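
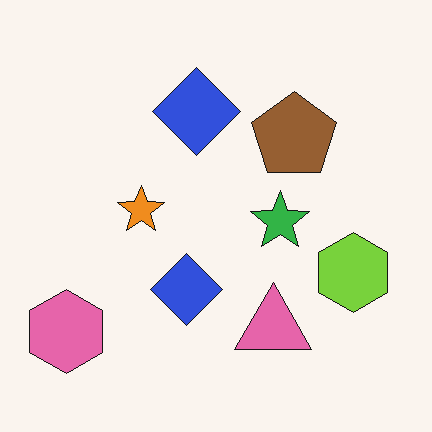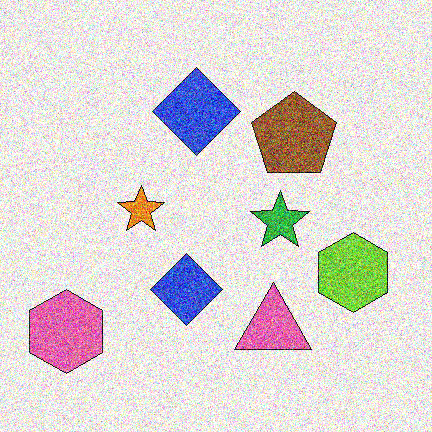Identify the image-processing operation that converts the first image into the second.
The second image is the first degraded with a thick layer of grain.

Random speckle covers the whole image, including the flat background.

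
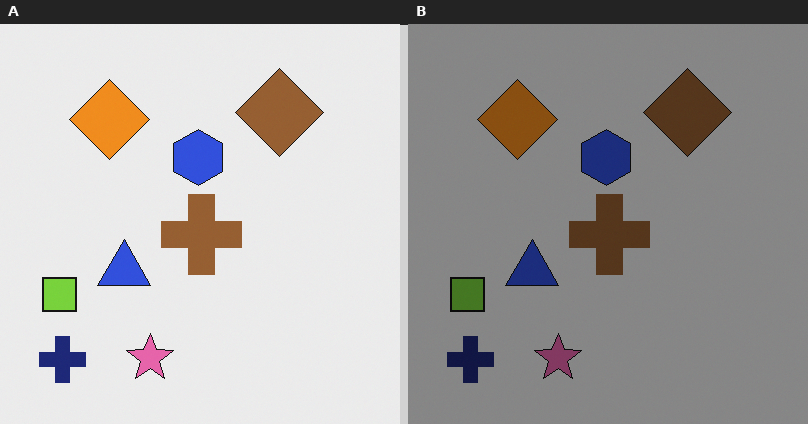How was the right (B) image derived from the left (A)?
It was darkened a lot.

Every pixel — background and shapes alike — is uniformly darkened.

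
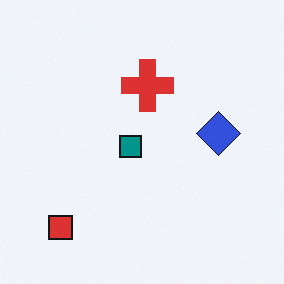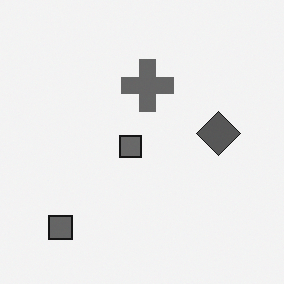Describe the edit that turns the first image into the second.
The second image is the first converted to grayscale.

All color is removed — every shape is now a shade of grey.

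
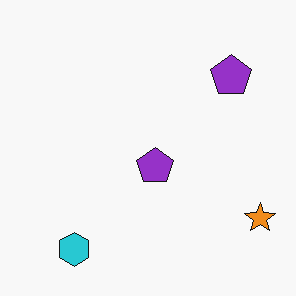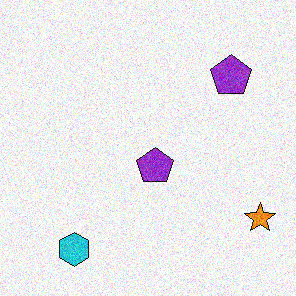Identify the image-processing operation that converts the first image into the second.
The second image is the first degraded with visible gaussian noise.

Random speckle covers the whole image, including the flat background.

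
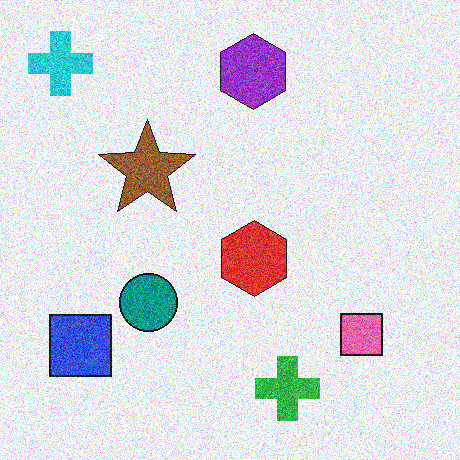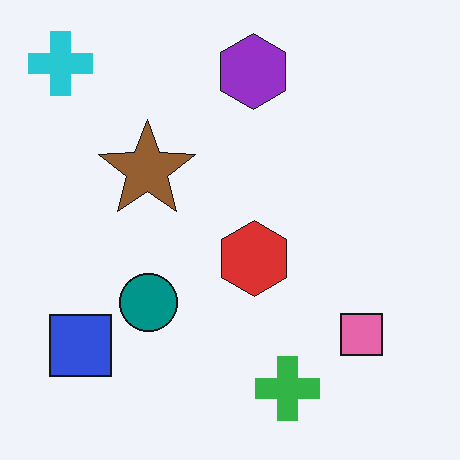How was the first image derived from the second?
Degraded with heavy additive noise.

Random speckle covers the whole image, including the flat background.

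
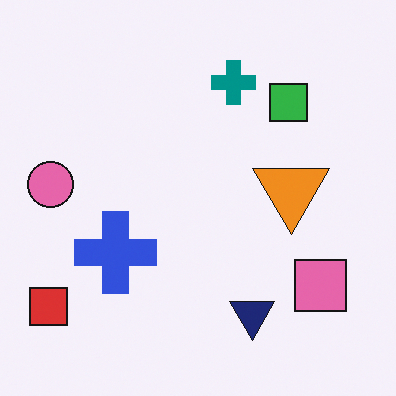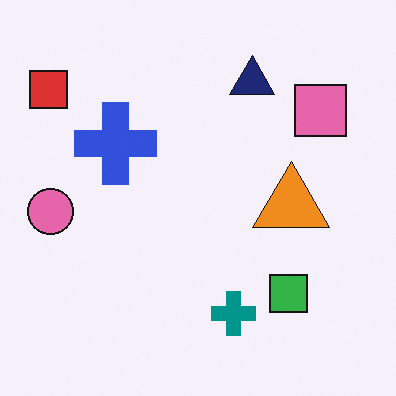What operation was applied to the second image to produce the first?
Flipped vertically (top ↔ bottom).

The navy triangle is in the top of the second image and the bottom of the first — shapes on opposite sides of the horizontal midline have swapped in a mirror flip.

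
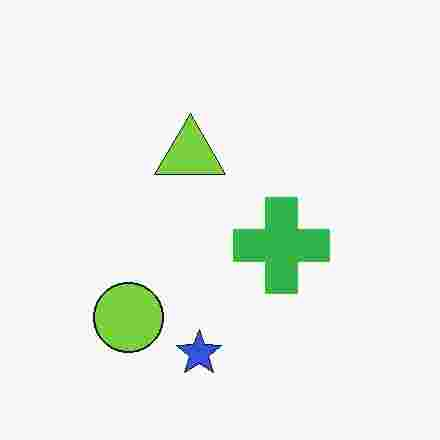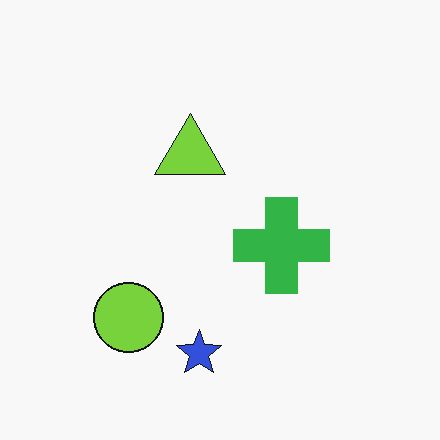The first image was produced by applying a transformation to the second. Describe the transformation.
The image was heavily JPEG-compressed with obvious blocking artifacts.

Blocky 8×8 compression artifacts appear around shape edges and the flat background shows ringing — characteristic JPEG degradation.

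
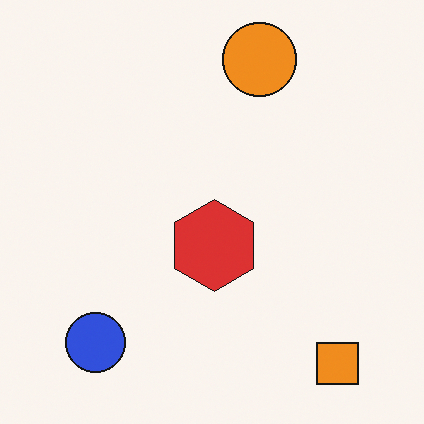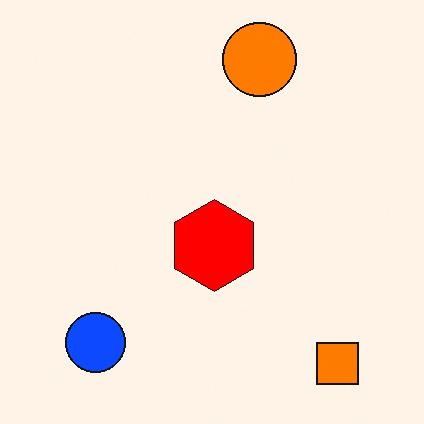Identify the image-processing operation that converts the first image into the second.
Made much more vivid (saturation change).

All colors are more vivid — a global saturation change.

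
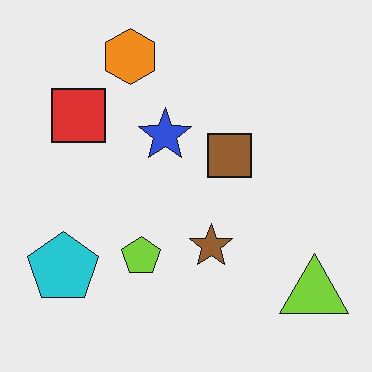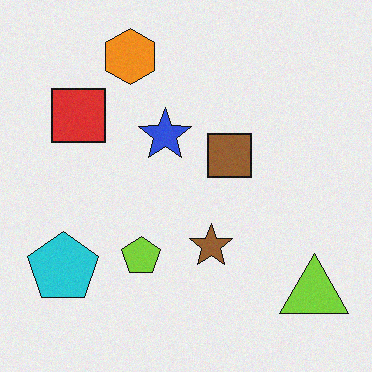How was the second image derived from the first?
This is the original image degraded with subtle gaussian noise.

Random speckle covers the whole image, including the flat background.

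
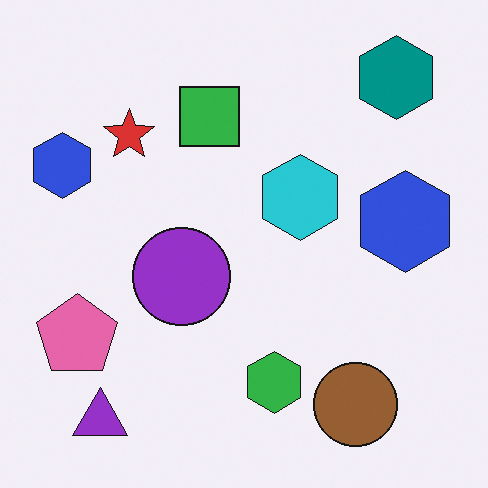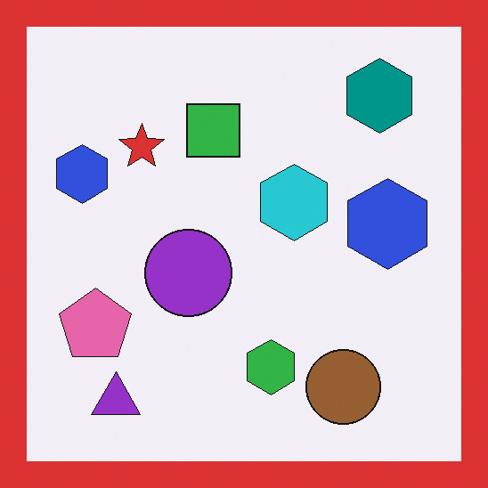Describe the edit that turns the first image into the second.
This is the original image framed with a red border.

A solid red frame runs around the edge of the second image, with the content slightly shrunk inside it.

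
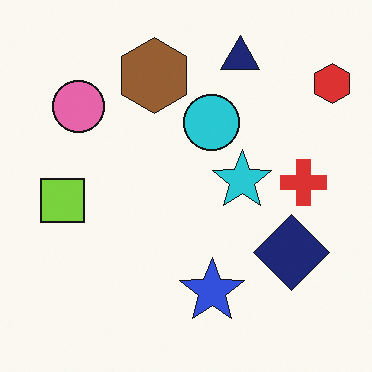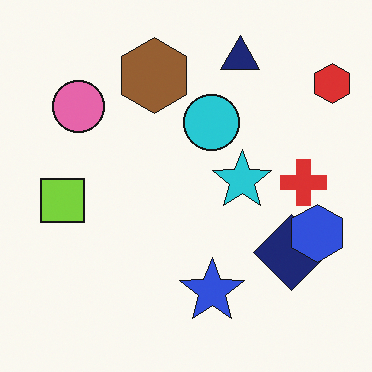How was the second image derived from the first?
Overlaid with an additional blue hexagon.

A blue hexagon appears in the second image that is absent from the first.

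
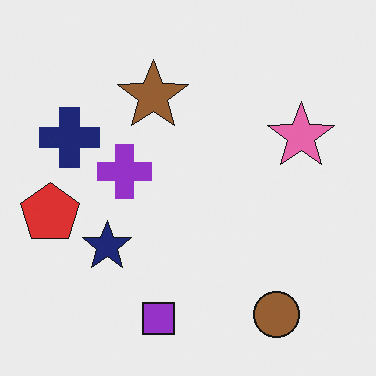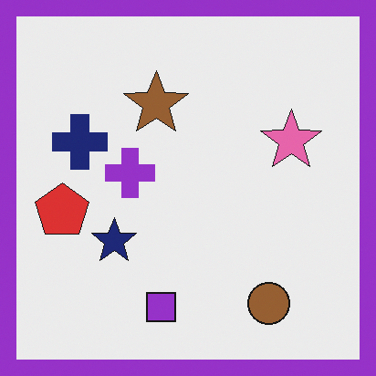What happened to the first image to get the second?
The second image is the first framed with a purple border.

A solid purple frame runs around the edge of the second image, with the content slightly shrunk inside it.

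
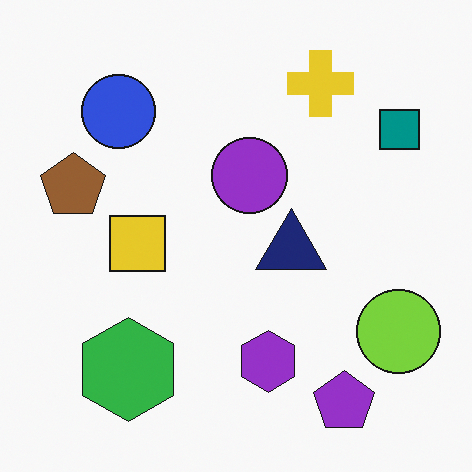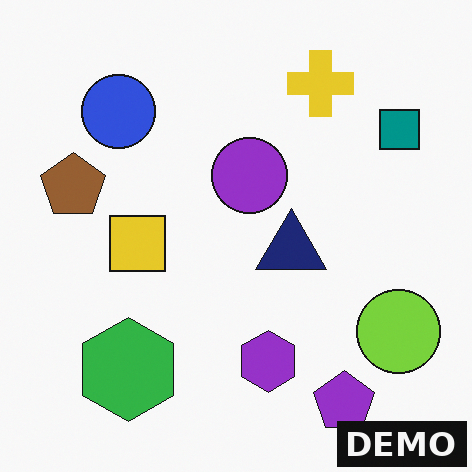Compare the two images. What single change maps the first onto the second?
Watermarked with the text "DEMO" in the lower-right corner.

A dark label reading "DEMO" appears in the lower-right corner.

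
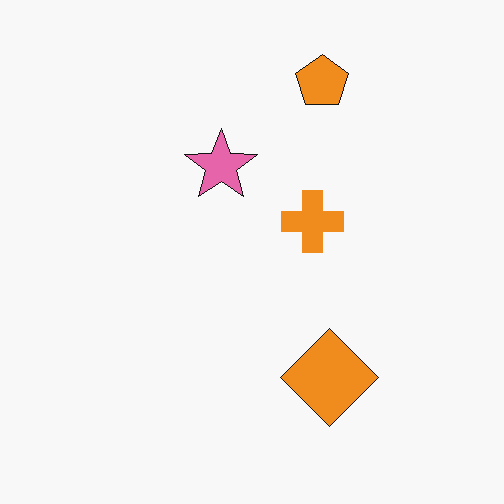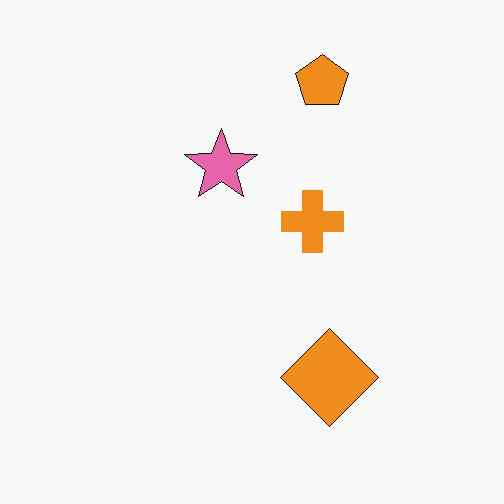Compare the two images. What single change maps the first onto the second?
This is the original image given moderate JPEG compression.

Blocky 8×8 compression artifacts appear around shape edges and the flat background shows ringing — characteristic JPEG degradation.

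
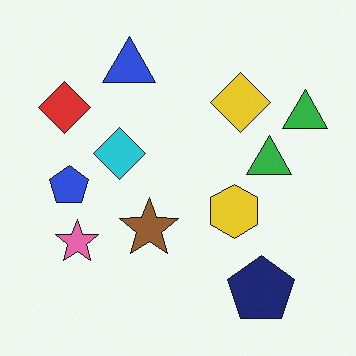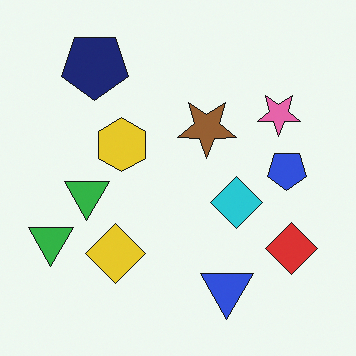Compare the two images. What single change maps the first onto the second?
Rotated 180°.

The navy pentagon sits in the bottom-right of the first image and the top-left of the second — consistent with a whole-image 180° rotation.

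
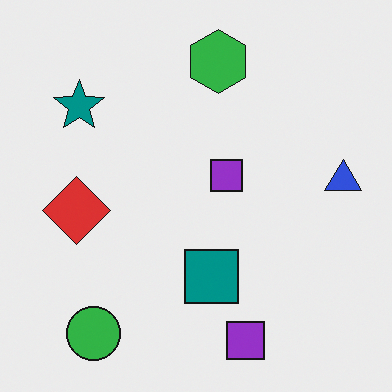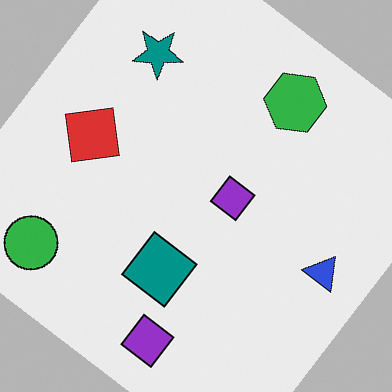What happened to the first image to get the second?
It was rotated clockwise by a large amount — several tens of degrees.

Every shape is tilted by the same angle and the image corners show triangular fill wedges — a whole-image rotation by a non-right angle.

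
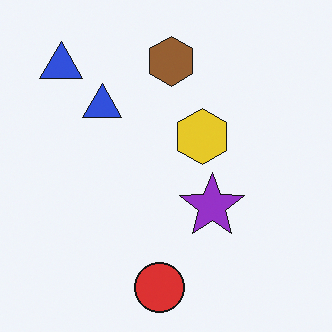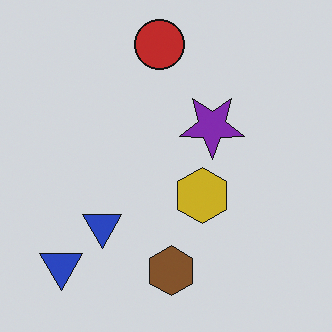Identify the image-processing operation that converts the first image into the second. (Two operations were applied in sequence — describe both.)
It was flipped vertically (top ↔ bottom), then darkened a little.

The red circle is in the bottom of the first image and the top of the second — shapes on opposite sides of the horizontal midline have swapped in a mirror flip. Every pixel — background and shapes alike — is uniformly darkened.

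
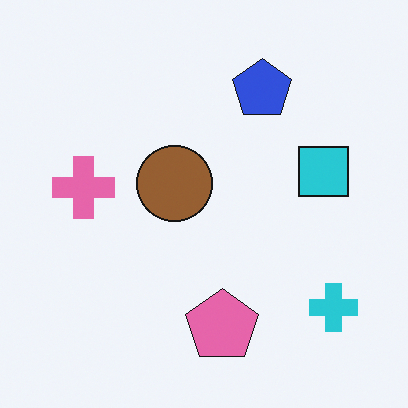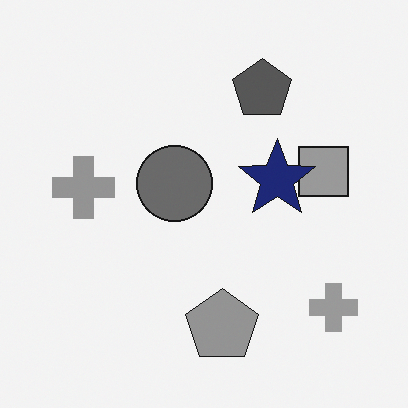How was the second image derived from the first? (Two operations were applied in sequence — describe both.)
The transformation is: converted to grayscale, then overlaid with an additional navy star.

All color is removed — every shape is now a shade of grey. A navy star appears in the second image that is absent from the first.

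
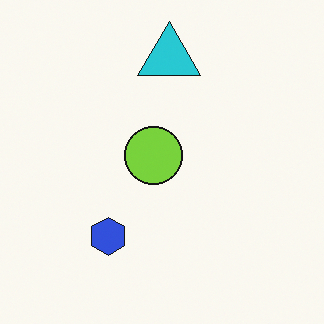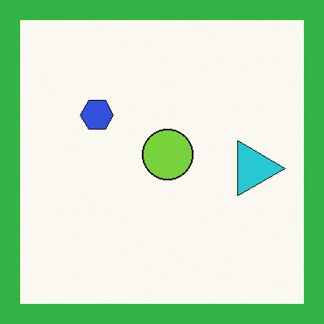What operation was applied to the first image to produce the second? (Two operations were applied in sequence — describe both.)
This is the original image rotated 90° clockwise, then framed with a green border.

The cyan triangle sits in the top of the first image and the right of the second — consistent with a whole-image 90° clockwise rotation. A solid green frame runs around the edge of the second image, with the content slightly shrunk inside it.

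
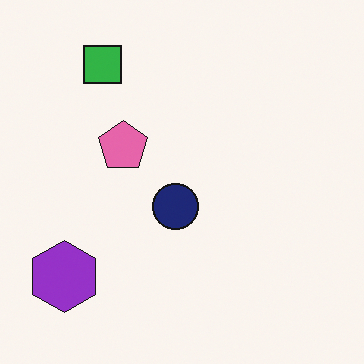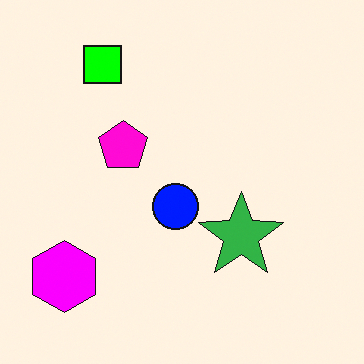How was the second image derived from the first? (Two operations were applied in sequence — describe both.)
The transformation is: made much more vivid (saturation change), then overlaid with an additional green star.

All colors are more vivid — a global saturation change. A green star appears in the second image that is absent from the first.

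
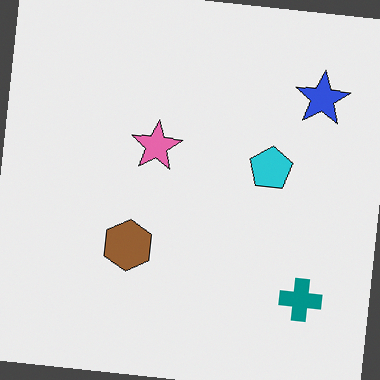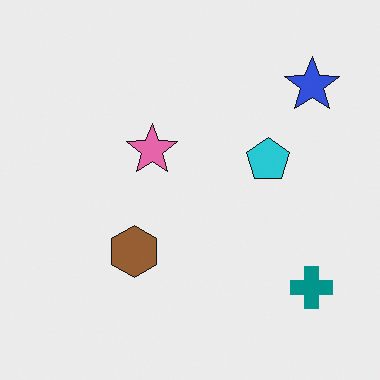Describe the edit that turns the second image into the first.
It was rotated clockwise by a slight angle.

Every shape is tilted by the same angle and the image corners show triangular fill wedges — a whole-image rotation by a non-right angle.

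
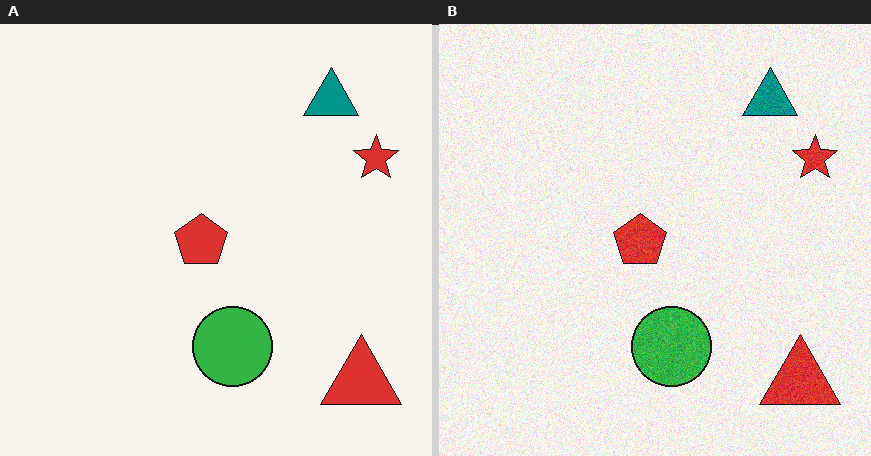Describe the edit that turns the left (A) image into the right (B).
Degraded with visible gaussian noise.

Random speckle covers the whole image, including the flat background.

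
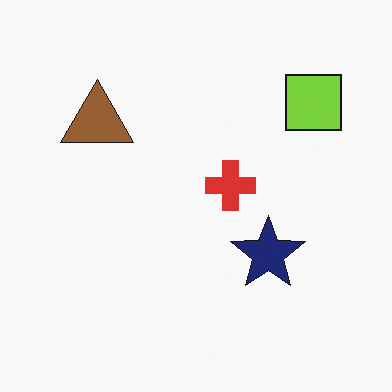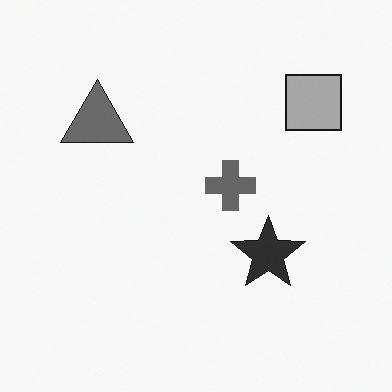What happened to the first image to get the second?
It was converted to grayscale.

All color is removed — every shape is now a shade of grey.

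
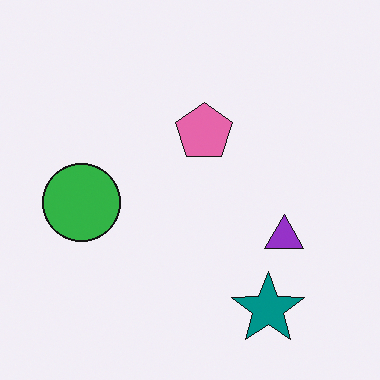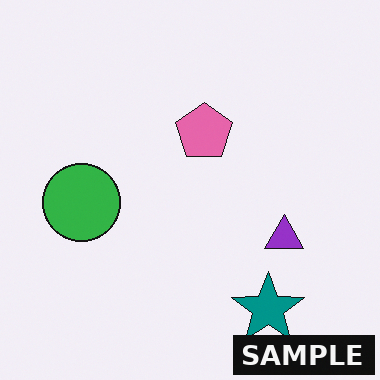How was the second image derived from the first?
The image was watermarked with the text "SAMPLE" in the lower-right corner.

A dark label reading "SAMPLE" appears in the lower-right corner.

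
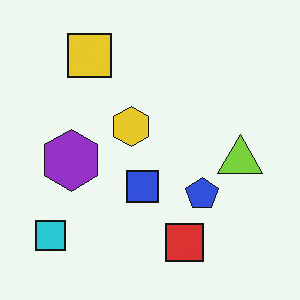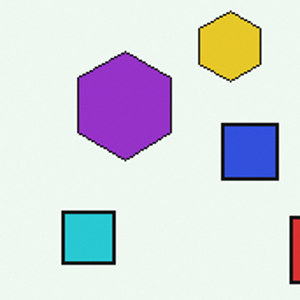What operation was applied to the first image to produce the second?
The transformation is: cropped to a noticeably smaller region and rescaled.

The visible shapes are larger and the field of view is narrower; shapes near the original edges may be partly or wholly outside the frame — a crop-and-rescale.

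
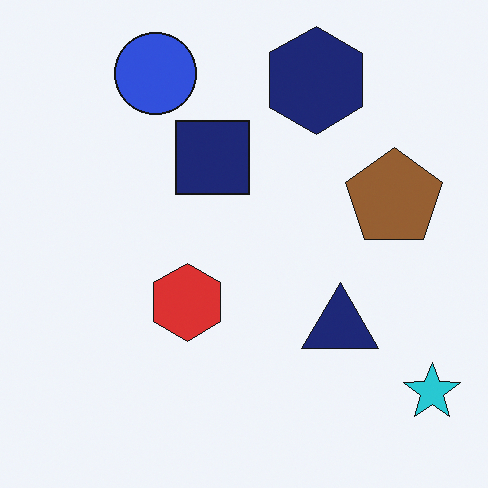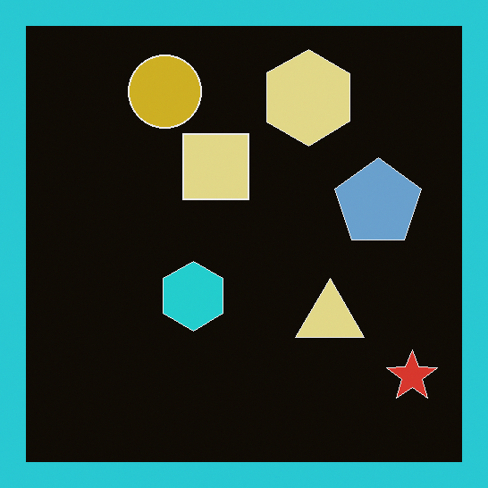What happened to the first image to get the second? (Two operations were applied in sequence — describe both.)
This is the original image color-inverted (negative), then framed with a cyan border.

The light background has become dark and every shape's color is its complement — a photographic negative. A solid cyan frame runs around the edge of the second image, with the content slightly shrunk inside it.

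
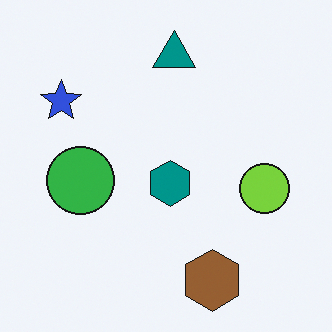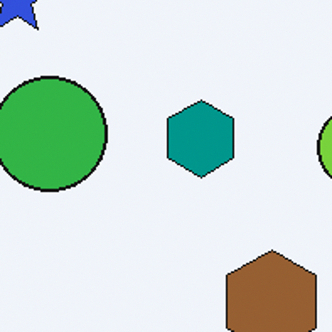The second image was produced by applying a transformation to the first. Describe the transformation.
The image was cropped to a noticeably smaller region and rescaled.

The visible shapes are larger and the field of view is narrower; shapes near the original edges may be partly or wholly outside the frame — a crop-and-rescale.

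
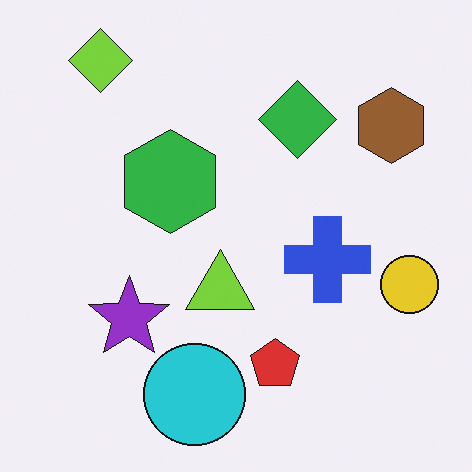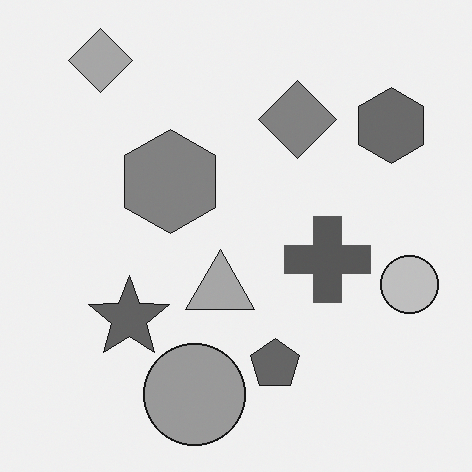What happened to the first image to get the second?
This is the original image converted to grayscale.

All color is removed — every shape is now a shade of grey.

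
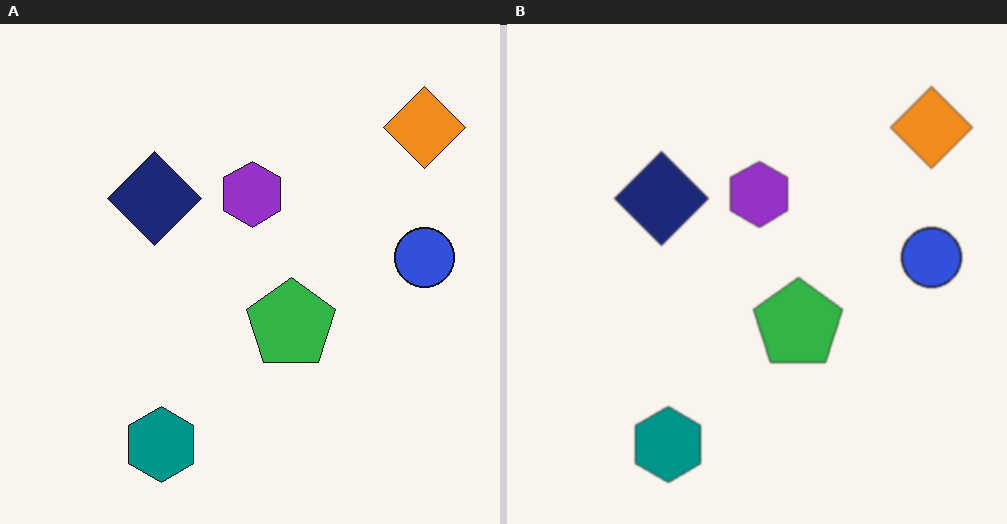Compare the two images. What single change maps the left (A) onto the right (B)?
The transformation is: given a subtle gaussian blur.

Shape edges and outlines are uniformly softened across the whole image.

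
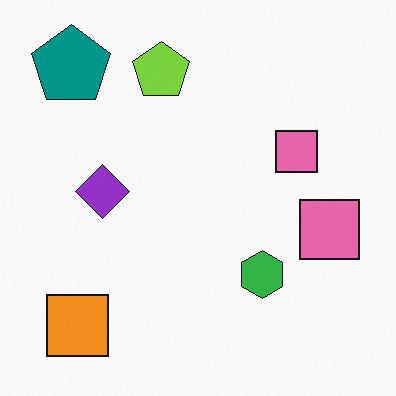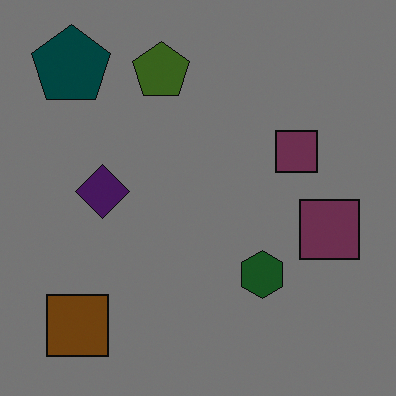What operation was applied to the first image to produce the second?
This is the original image darkened a lot.

Every pixel — background and shapes alike — is uniformly darkened.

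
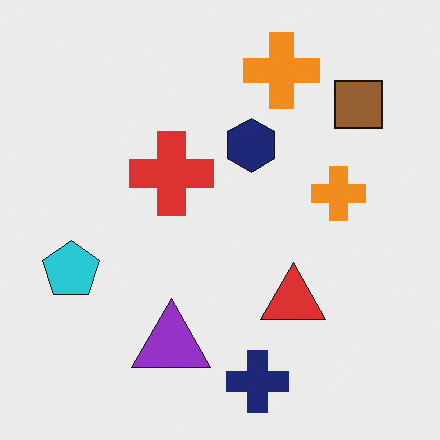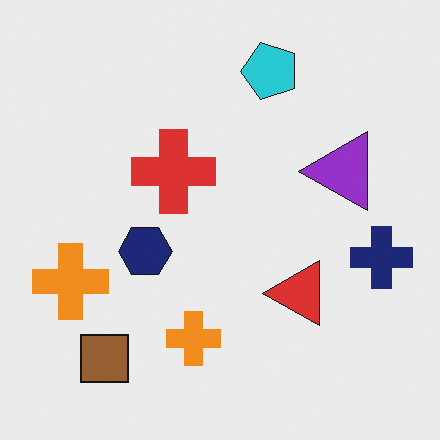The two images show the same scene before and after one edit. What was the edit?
It was transposed (reflected across the top-left ↔ bottom-right diagonal).

Shapes have swapped their row and column positions — what was in the top-right is now in the bottom-left — a diagonal reflection.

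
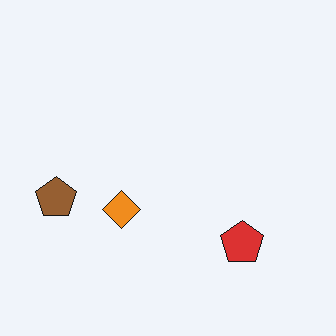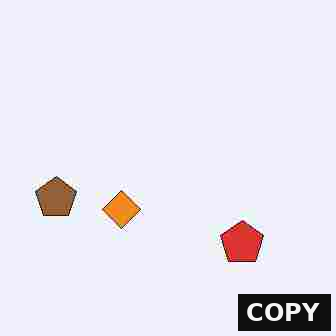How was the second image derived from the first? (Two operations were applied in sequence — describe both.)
Heavily JPEG-compressed with obvious blocking artifacts, then watermarked with the text "COPY" in the lower-right corner.

Blocky 8×8 compression artifacts appear around shape edges and the flat background shows ringing — characteristic JPEG degradation. A dark label reading "COPY" appears in the lower-right corner.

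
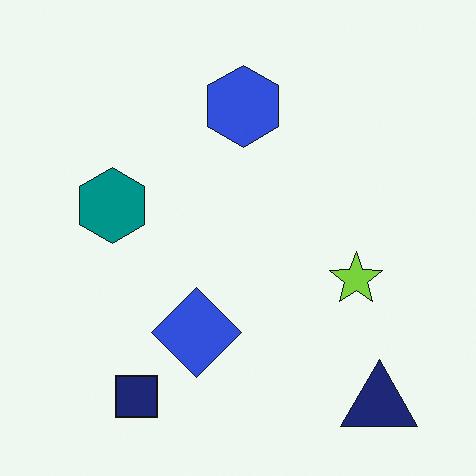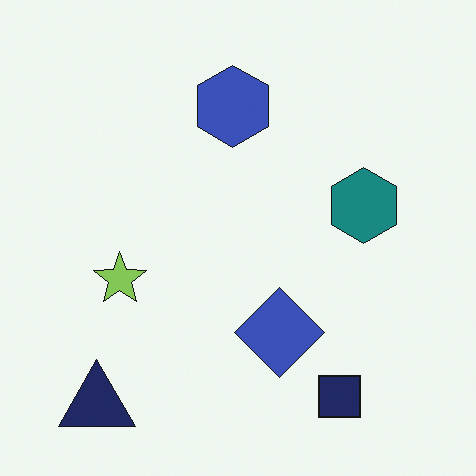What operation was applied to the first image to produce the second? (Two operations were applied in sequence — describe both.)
It was slightly desaturated, then flipped horizontally (left ↔ right).

All colors are more muted and greyish — a global saturation change. The navy triangle is in the bottom-right of the first image and the bottom-left of the second — shapes on opposite sides of the vertical midline have swapped in a mirror flip.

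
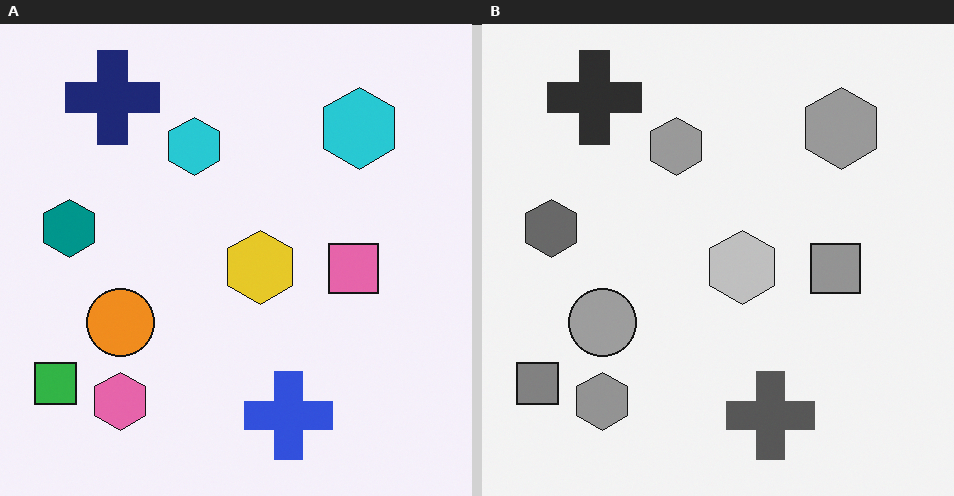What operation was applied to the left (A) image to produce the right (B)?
The image was converted to grayscale.

All color is removed — every shape is now a shade of grey.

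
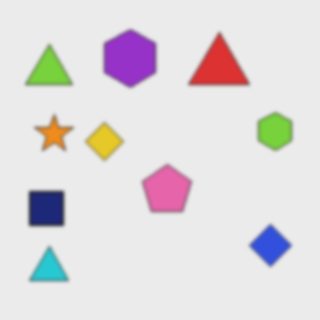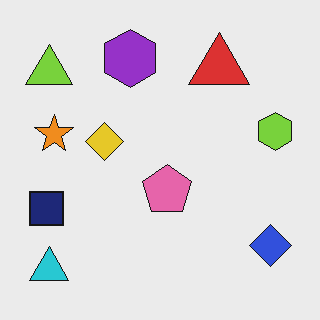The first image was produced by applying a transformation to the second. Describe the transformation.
Slightly softened.

Shape edges and outlines are uniformly softened across the whole image.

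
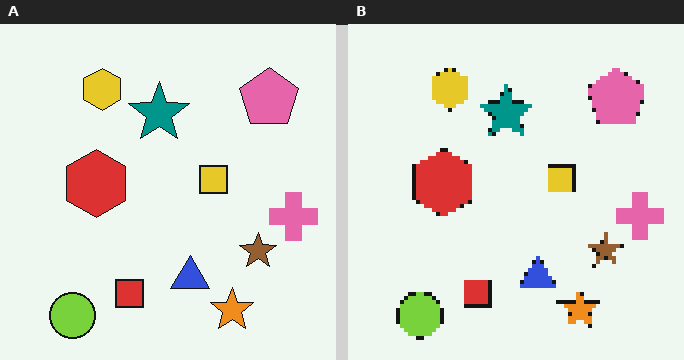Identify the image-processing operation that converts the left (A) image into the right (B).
The right (B) image is the left (A) lightly pixelated (a mild mosaic effect).

Shapes are reduced to large square blocks; fine edges and outlines are lost — a downscale-then-upscale (mosaic) effect.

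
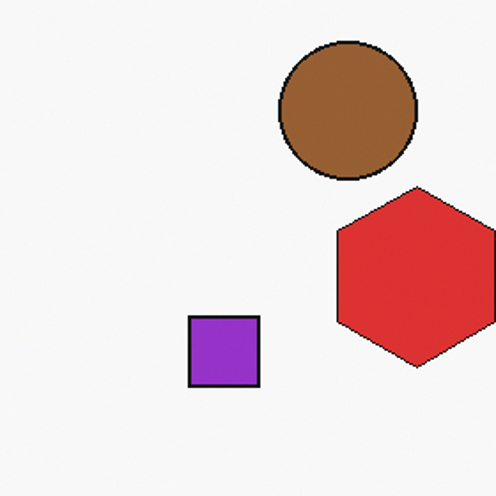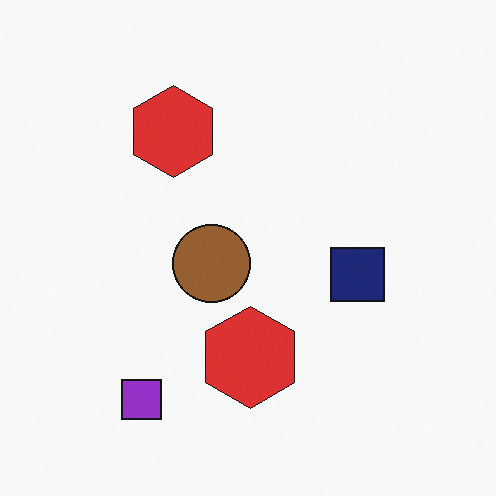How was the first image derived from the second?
The first image is the second cropped tightly and scaled back up.

The visible shapes are larger and the field of view is narrower; shapes near the original edges may be partly or wholly outside the frame — a crop-and-rescale.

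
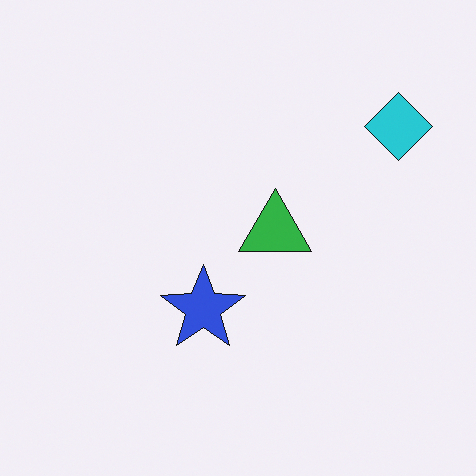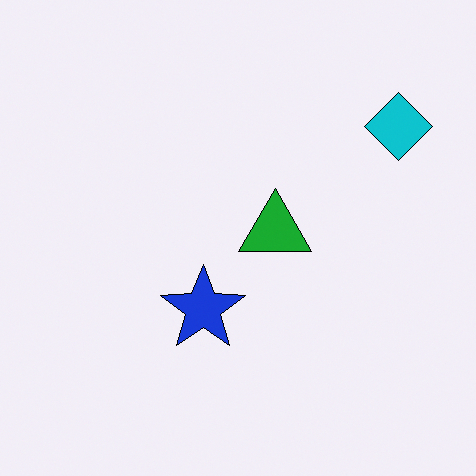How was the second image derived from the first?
Given slightly increased contrast.

Tones are pushed away from mid-grey across the whole image — a global contrast change.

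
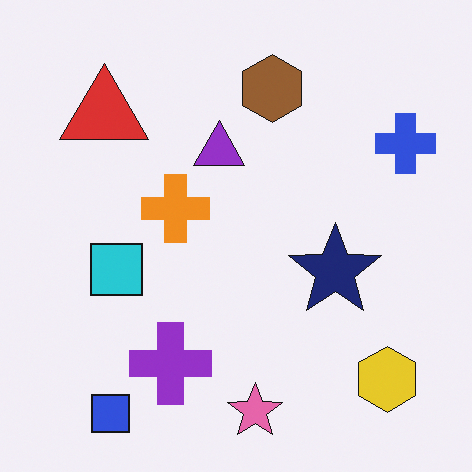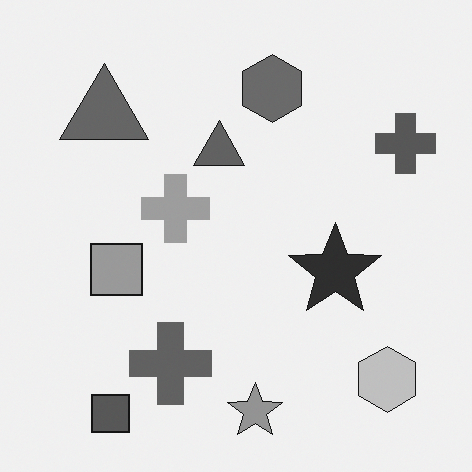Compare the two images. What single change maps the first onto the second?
It was converted to grayscale.

All color is removed — every shape is now a shade of grey.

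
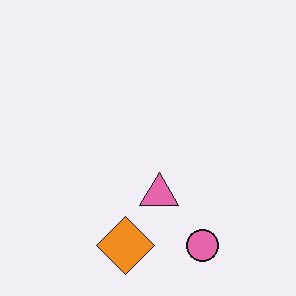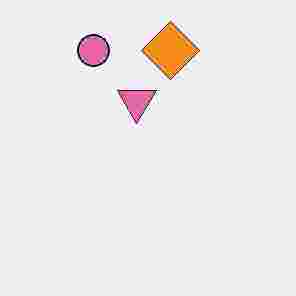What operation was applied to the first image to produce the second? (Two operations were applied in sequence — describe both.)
The image was rotated 180°, then degraded with heavy JPEG compression.

The pink circle sits in the bottom-right of the first image and the top-left of the second — consistent with a whole-image 180° rotation. Blocky 8×8 compression artifacts appear around shape edges and the flat background shows ringing — characteristic JPEG degradation.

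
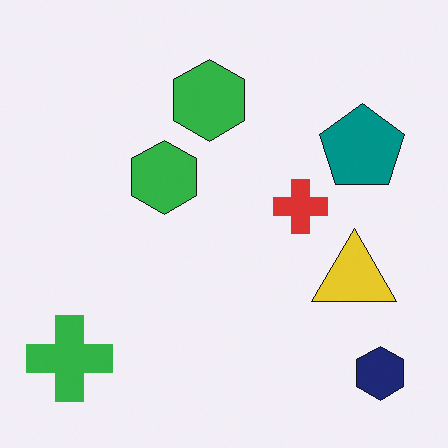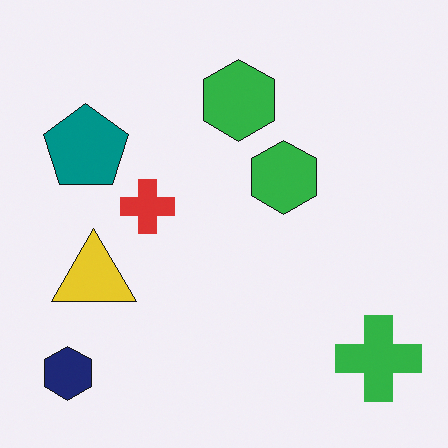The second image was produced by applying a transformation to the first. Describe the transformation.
The second image is the first flipped horizontally (left ↔ right).

The navy hexagon is in the bottom-right of the first image and the bottom-left of the second — shapes on opposite sides of the vertical midline have swapped in a mirror flip.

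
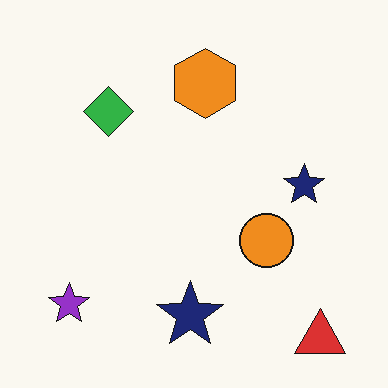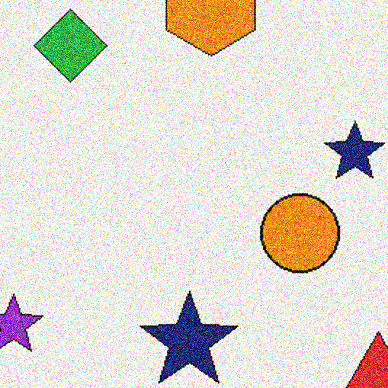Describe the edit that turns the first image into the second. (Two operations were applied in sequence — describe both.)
It was cropped to a modestly smaller region and rescaled, then degraded with a thick layer of grain.

The visible shapes are larger and the field of view is narrower; shapes near the original edges may be partly or wholly outside the frame — a crop-and-rescale. Random speckle covers the whole image, including the flat background.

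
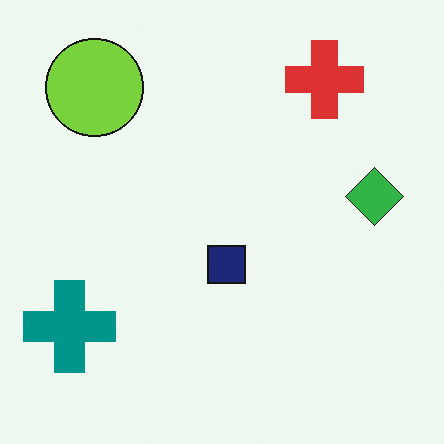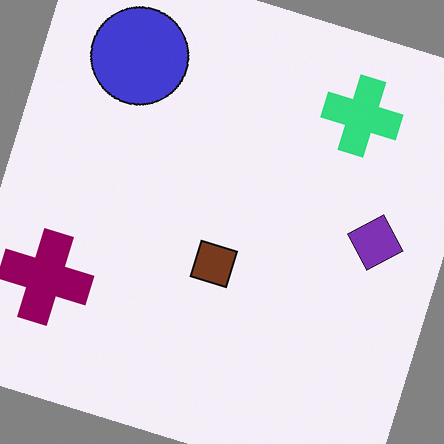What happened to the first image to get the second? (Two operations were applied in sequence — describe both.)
The image was hue-shifted by a moderate amount, then rotated clockwise by a clearly visible amount.

Every shape's color has rotated by the same amount around the hue wheel — a uniform hue shift. Every shape is tilted by the same angle and the image corners show triangular fill wedges — a whole-image rotation by a non-right angle.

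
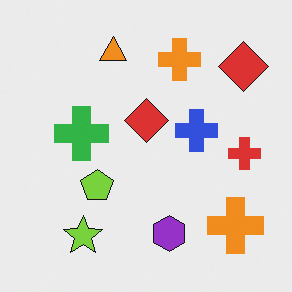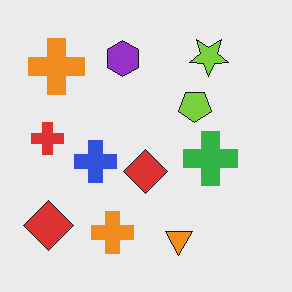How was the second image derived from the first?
It was rotated 180°.

The lime star sits in the bottom-left of the first image and the top-right of the second — consistent with a whole-image 180° rotation.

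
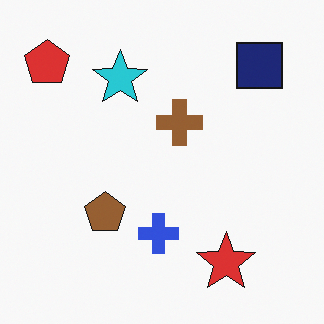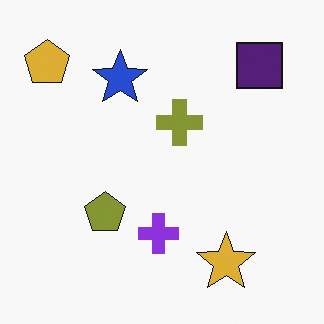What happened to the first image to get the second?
It was hue-shifted by a small amount.

Every shape's color has rotated by the same amount around the hue wheel — a uniform hue shift.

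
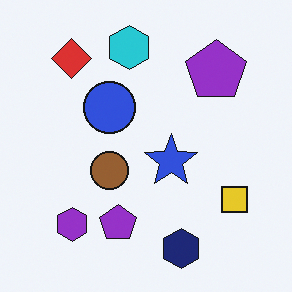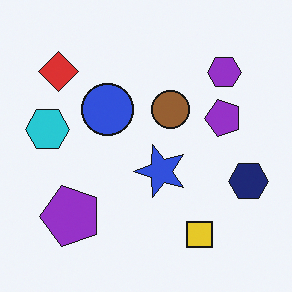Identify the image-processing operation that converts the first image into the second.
The second image is the first transposed (reflected across the top-left ↔ bottom-right diagonal).

Shapes have swapped their row and column positions — what was in the top-right is now in the bottom-left — a diagonal reflection.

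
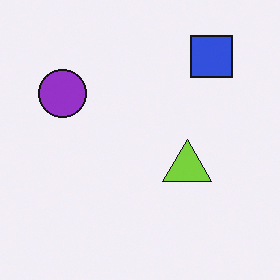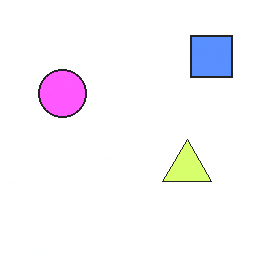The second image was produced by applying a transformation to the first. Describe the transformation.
The image was substantially brightened.

Every pixel — background and shapes alike — is uniformly brightened.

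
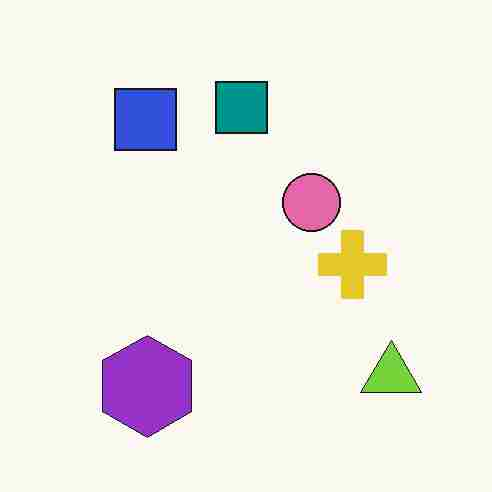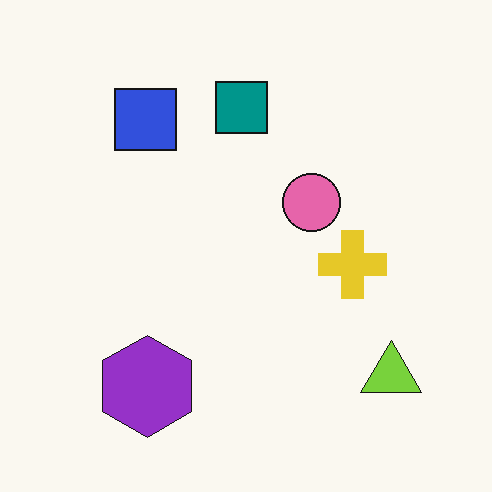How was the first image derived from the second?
This is the original image degraded with heavy JPEG compression.

Blocky 8×8 compression artifacts appear around shape edges and the flat background shows ringing — characteristic JPEG degradation.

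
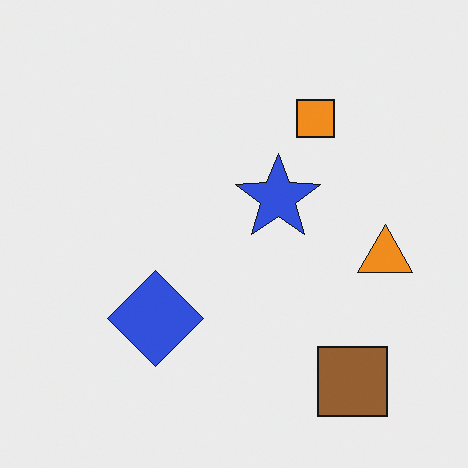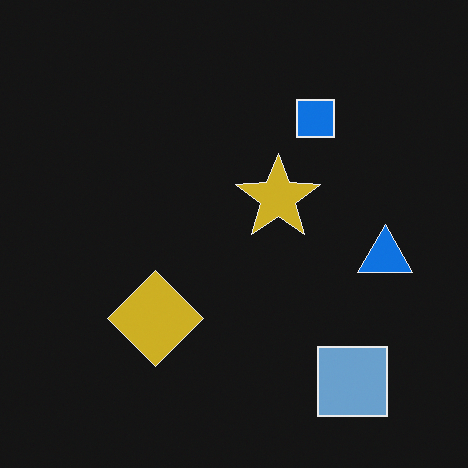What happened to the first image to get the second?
Color-inverted (negative).

The light background has become dark and every shape's color is its complement — a photographic negative.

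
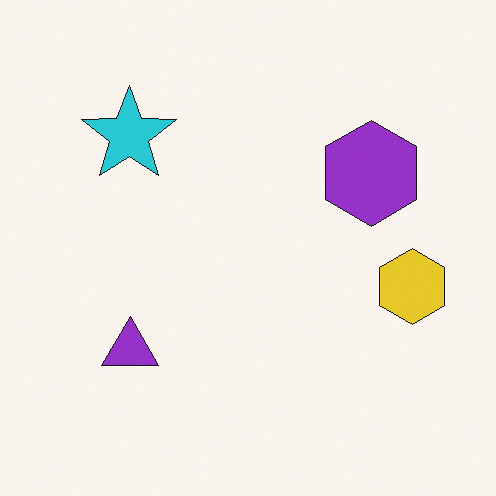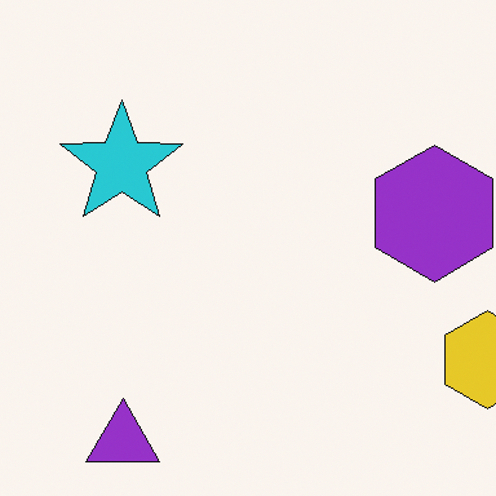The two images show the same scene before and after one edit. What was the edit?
The transformation is: cropped to a modestly smaller region and rescaled.

The visible shapes are larger and the field of view is narrower; shapes near the original edges may be partly or wholly outside the frame — a crop-and-rescale.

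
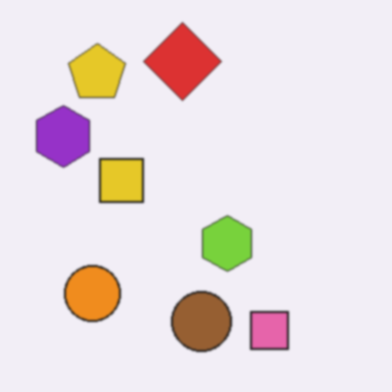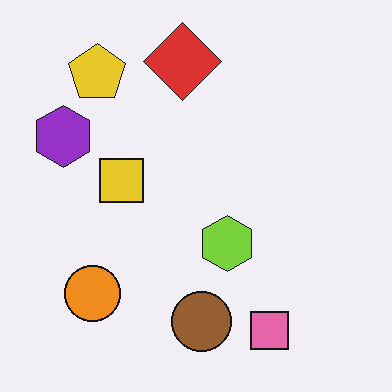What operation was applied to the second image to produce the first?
This is the original image slightly softened.

Shape edges and outlines are uniformly softened across the whole image.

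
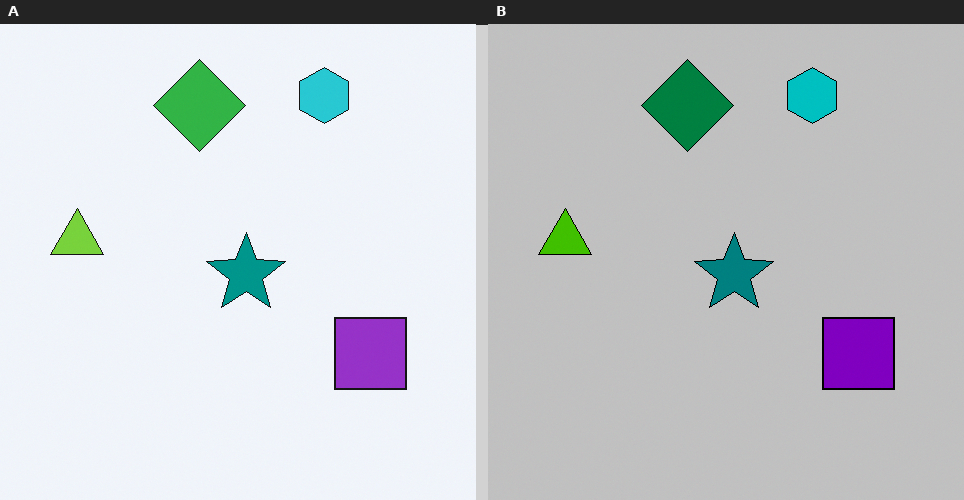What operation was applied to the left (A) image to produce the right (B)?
The transformation is: heavily posterized to just a handful of flat colors.

Each flat color has snapped to a coarser quantized level — most visibly, the near-white background has dropped to a flat grey.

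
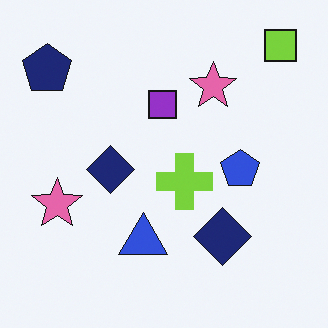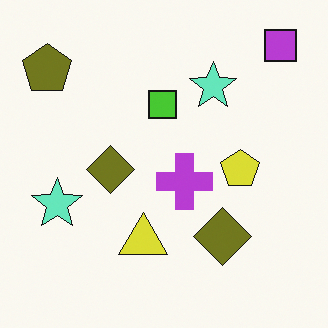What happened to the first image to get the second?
This is the original image hue-shifted through roughly half the color wheel.

Every shape's color has rotated by the same amount around the hue wheel — a uniform hue shift.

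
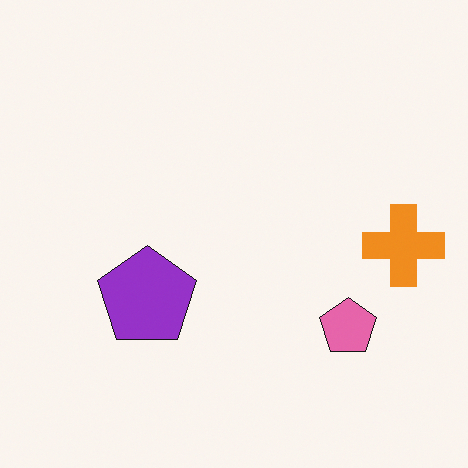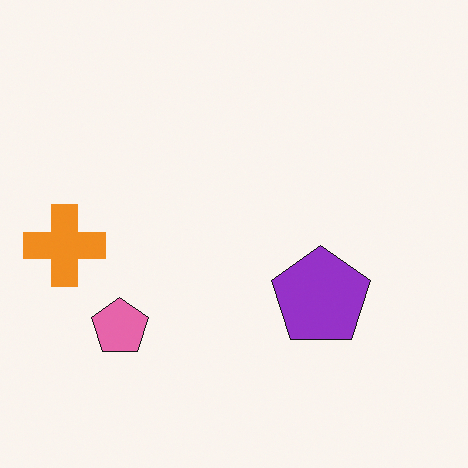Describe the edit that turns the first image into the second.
It was flipped horizontally (left ↔ right).

The orange cross is in the right of the first image and the left of the second — shapes on opposite sides of the vertical midline have swapped in a mirror flip.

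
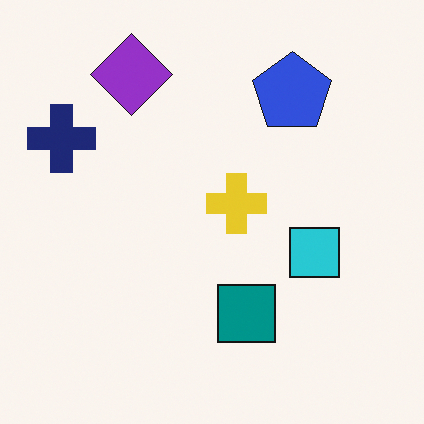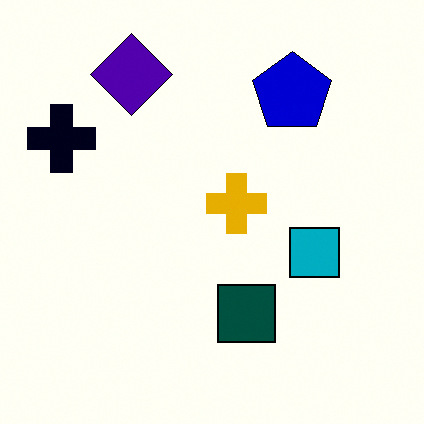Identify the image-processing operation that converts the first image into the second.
This is the original image boosted in contrast.

Tones are pushed away from mid-grey across the whole image — a global contrast change.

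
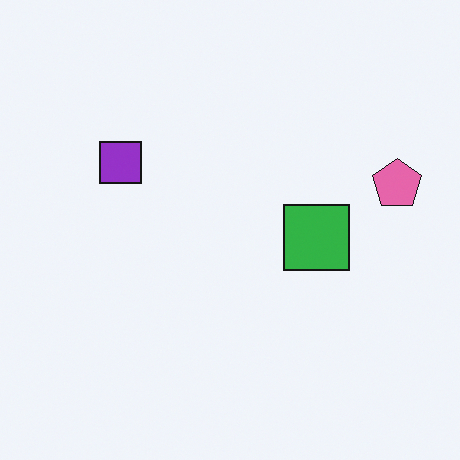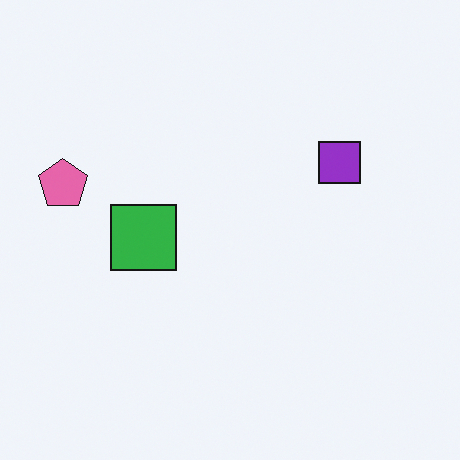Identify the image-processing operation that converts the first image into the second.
Flipped horizontally (left ↔ right).

The pink pentagon is in the right of the first image and the left of the second — shapes on opposite sides of the vertical midline have swapped in a mirror flip.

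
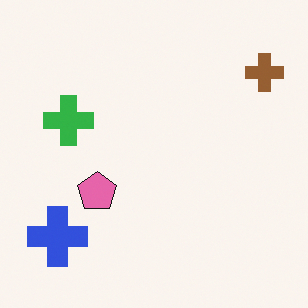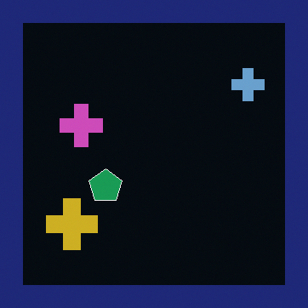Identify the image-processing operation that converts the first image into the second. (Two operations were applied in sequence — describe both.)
The second image is the first color-inverted (negative), then framed with a navy border.

The light background has become dark and every shape's color is its complement — a photographic negative. A solid navy frame runs around the edge of the second image, with the content slightly shrunk inside it.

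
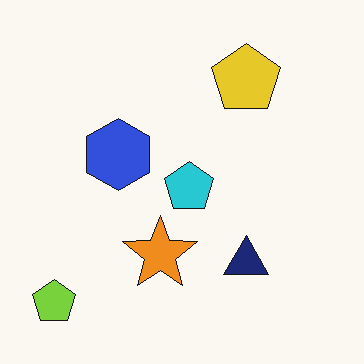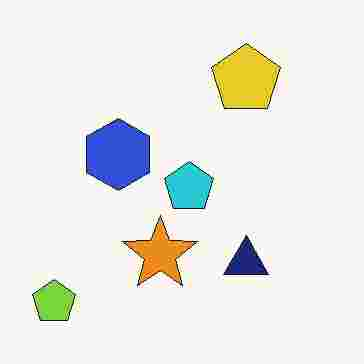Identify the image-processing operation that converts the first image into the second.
Degraded with heavy JPEG compression.

Blocky 8×8 compression artifacts appear around shape edges and the flat background shows ringing — characteristic JPEG degradation.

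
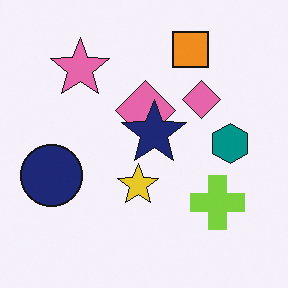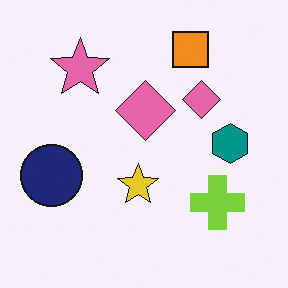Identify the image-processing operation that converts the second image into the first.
The first image is the second overlaid with an additional navy star.

A navy star appears in the first image that is absent from the second.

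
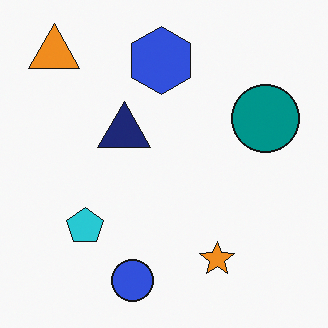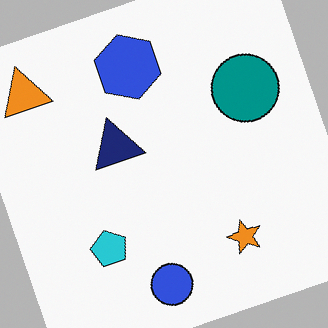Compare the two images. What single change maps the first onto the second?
The second image is the first rotated counter-clockwise by a moderate amount.

Every shape is tilted by the same angle and the image corners show triangular fill wedges — a whole-image rotation by a non-right angle.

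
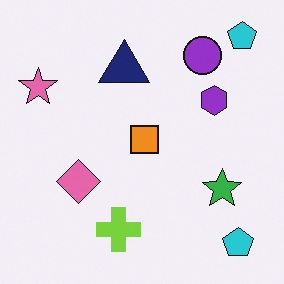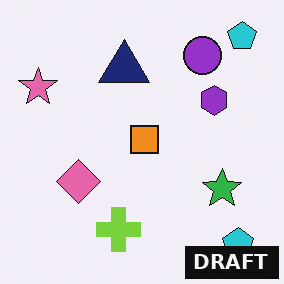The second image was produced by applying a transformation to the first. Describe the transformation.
The image was watermarked with the text "DRAFT" in the lower-right corner.

A dark label reading "DRAFT" appears in the lower-right corner.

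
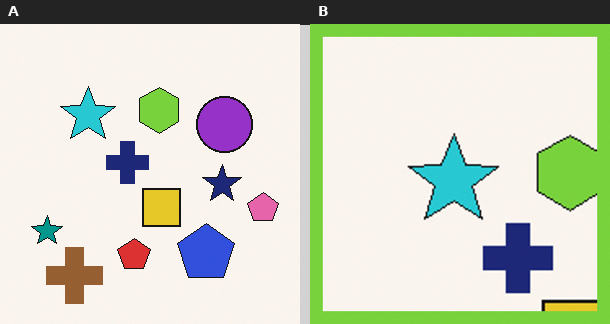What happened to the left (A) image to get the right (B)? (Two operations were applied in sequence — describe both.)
The image was cropped tightly and scaled back up, then framed with a lime border.

The visible shapes are larger and the field of view is narrower; shapes near the original edges may be partly or wholly outside the frame — a crop-and-rescale. A solid lime frame runs around the edge of the right (B) image, with the content slightly shrunk inside it.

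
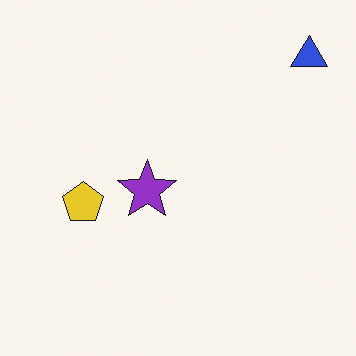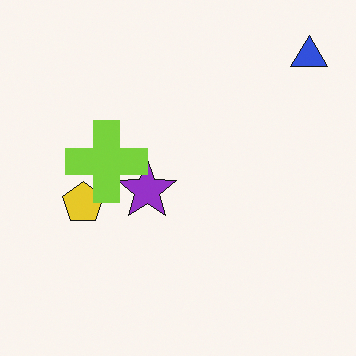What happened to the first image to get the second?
It was overlaid with an additional lime cross.

A lime cross appears in the second image that is absent from the first.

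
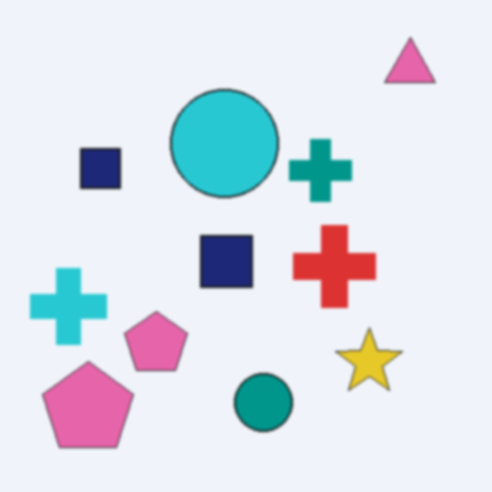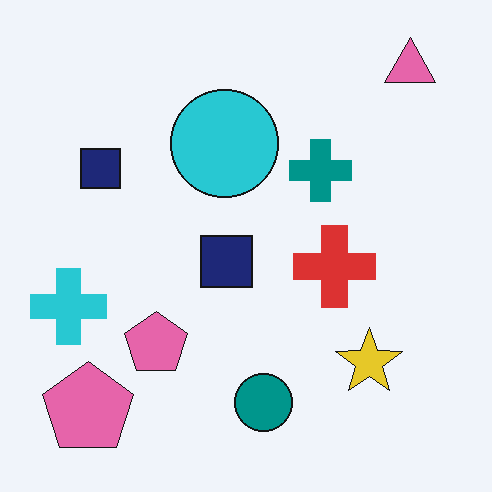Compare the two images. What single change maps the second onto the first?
This is the original image given a subtle gaussian blur.

Shape edges and outlines are uniformly softened across the whole image.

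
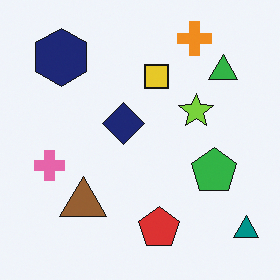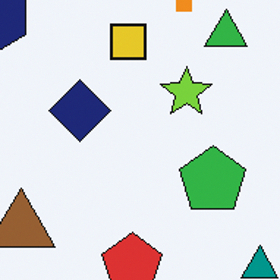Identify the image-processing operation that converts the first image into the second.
The image was cropped to a modestly smaller region and rescaled.

The visible shapes are larger and the field of view is narrower; shapes near the original edges may be partly or wholly outside the frame — a crop-and-rescale.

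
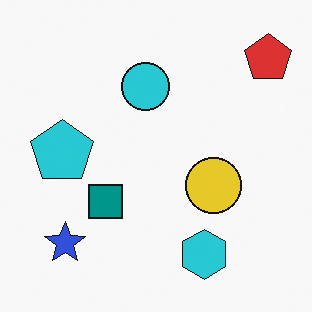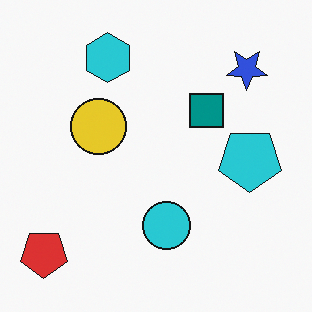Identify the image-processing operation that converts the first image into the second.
Rotated 180°.

The red pentagon sits in the top-right of the first image and the bottom-left of the second — consistent with a whole-image 180° rotation.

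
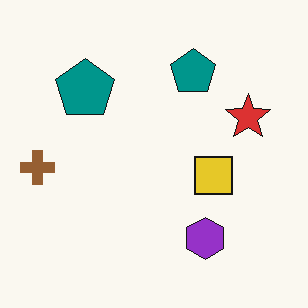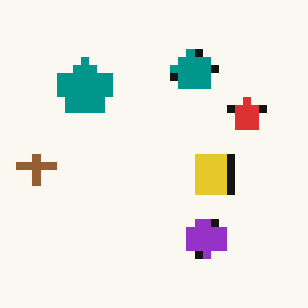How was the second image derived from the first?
It was pixelated into visible square blocks.

Shapes are reduced to large square blocks; fine edges and outlines are lost — a downscale-then-upscale (mosaic) effect.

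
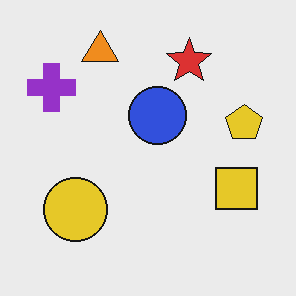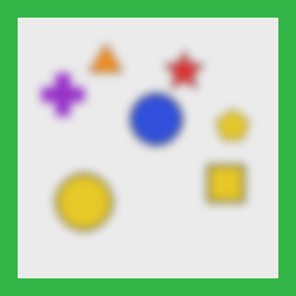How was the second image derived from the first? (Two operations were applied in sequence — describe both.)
The image was strongly gaussian-blurred, then framed with a green border.

Shape edges and outlines are uniformly softened across the whole image. A solid green frame runs around the edge of the second image, with the content slightly shrunk inside it.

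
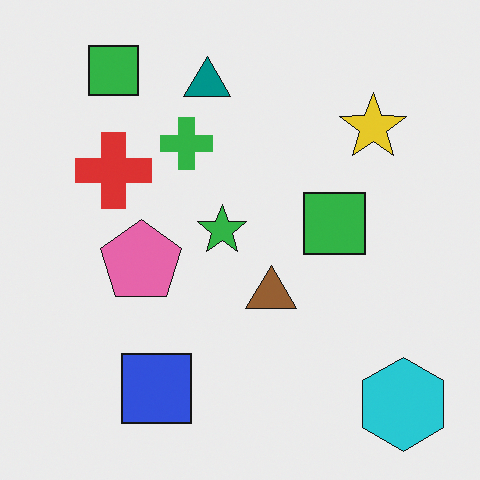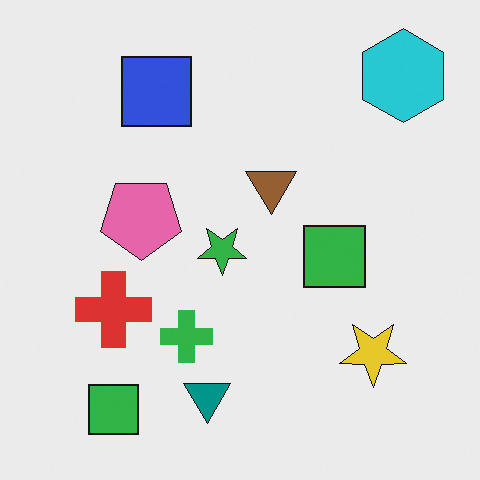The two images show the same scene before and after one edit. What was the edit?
It was flipped vertically (top ↔ bottom).

The cyan hexagon is in the bottom-right of the first image and the top-right of the second — shapes on opposite sides of the horizontal midline have swapped in a mirror flip.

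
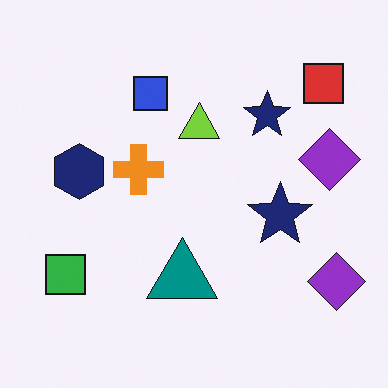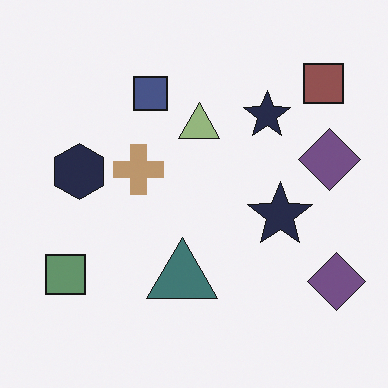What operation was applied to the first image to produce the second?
It was heavily desaturated.

All colors are more muted and greyish — a global saturation change.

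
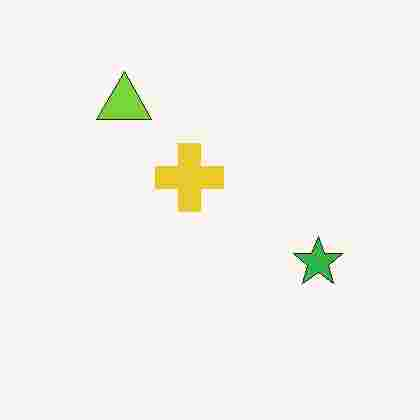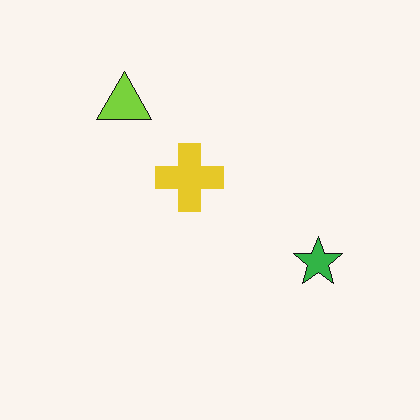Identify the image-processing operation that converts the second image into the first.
This is the original image heavily JPEG-compressed with obvious blocking artifacts.

Blocky 8×8 compression artifacts appear around shape edges and the flat background shows ringing — characteristic JPEG degradation.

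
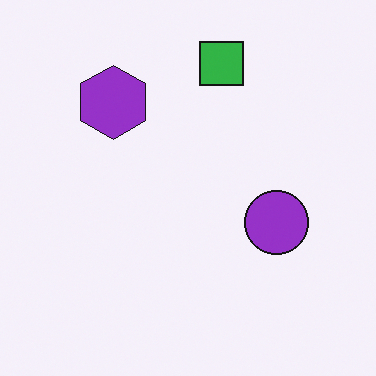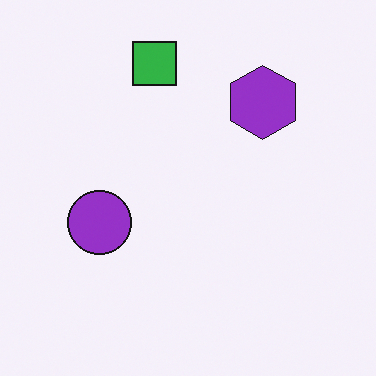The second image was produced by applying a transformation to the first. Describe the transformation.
It was flipped horizontally (left ↔ right).

The purple circle is in the right of the first image and the left of the second — shapes on opposite sides of the vertical midline have swapped in a mirror flip.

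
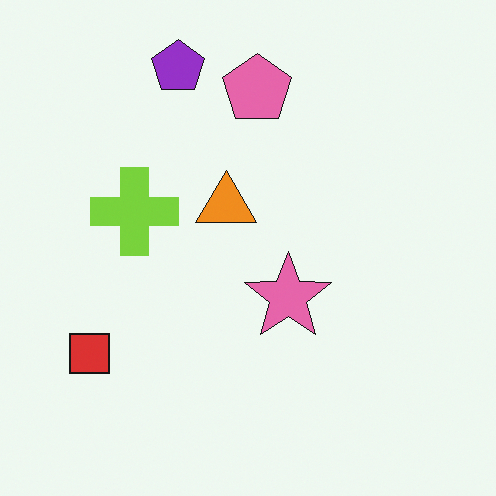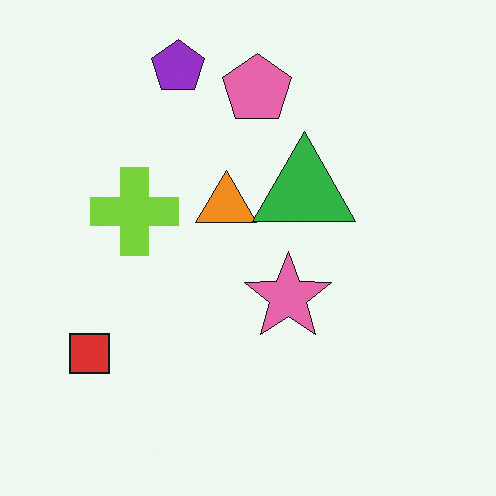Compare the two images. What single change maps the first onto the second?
The transformation is: overlaid with an additional green triangle.

A green triangle appears in the second image that is absent from the first.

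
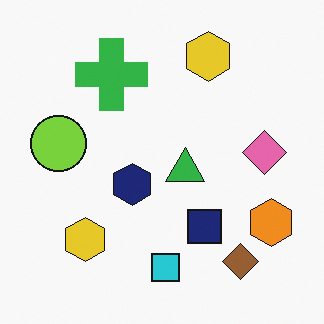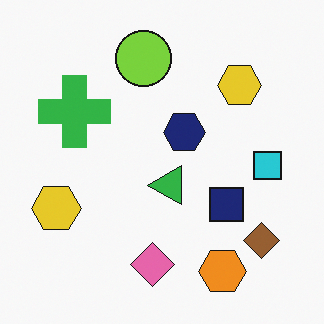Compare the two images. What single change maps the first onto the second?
It was transposed (reflected across the top-left ↔ bottom-right diagonal).

Shapes have swapped their row and column positions — what was in the top-right is now in the bottom-left — a diagonal reflection.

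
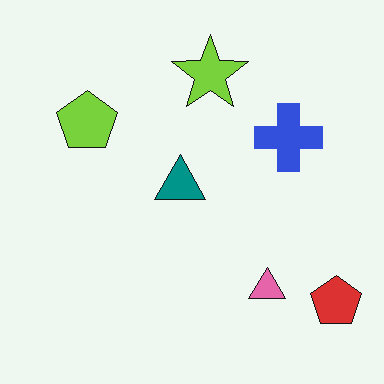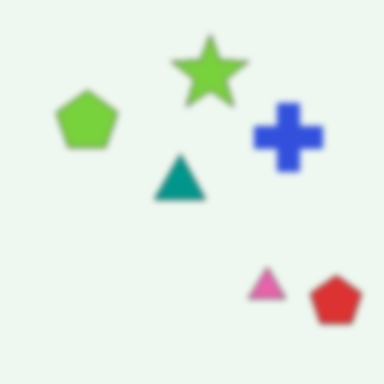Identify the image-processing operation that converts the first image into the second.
The image was moderately blurred.

Shape edges and outlines are uniformly softened across the whole image.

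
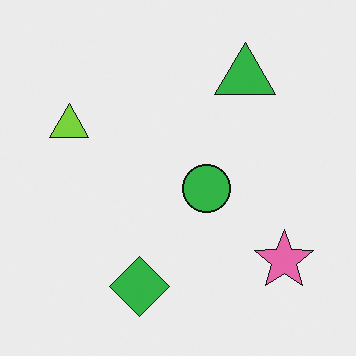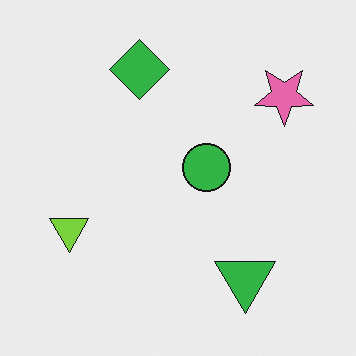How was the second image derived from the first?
It was flipped vertically (top ↔ bottom).

The green diamond is in the bottom of the first image and the top of the second — shapes on opposite sides of the horizontal midline have swapped in a mirror flip.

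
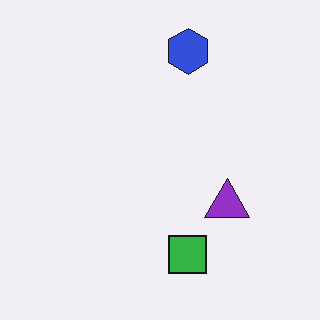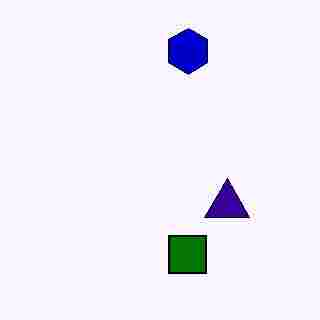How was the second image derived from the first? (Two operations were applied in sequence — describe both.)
Boosted in contrast, then heavily JPEG-compressed with obvious blocking artifacts.

Tones are pushed away from mid-grey across the whole image — a global contrast change. Blocky 8×8 compression artifacts appear around shape edges and the flat background shows ringing — characteristic JPEG degradation.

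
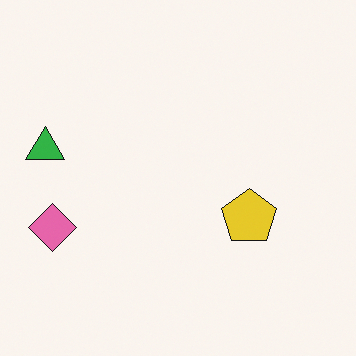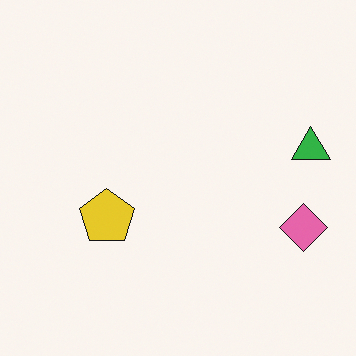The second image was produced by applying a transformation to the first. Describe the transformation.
The second image is the first flipped horizontally (left ↔ right).

The green triangle is in the left of the first image and the right of the second — shapes on opposite sides of the vertical midline have swapped in a mirror flip.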